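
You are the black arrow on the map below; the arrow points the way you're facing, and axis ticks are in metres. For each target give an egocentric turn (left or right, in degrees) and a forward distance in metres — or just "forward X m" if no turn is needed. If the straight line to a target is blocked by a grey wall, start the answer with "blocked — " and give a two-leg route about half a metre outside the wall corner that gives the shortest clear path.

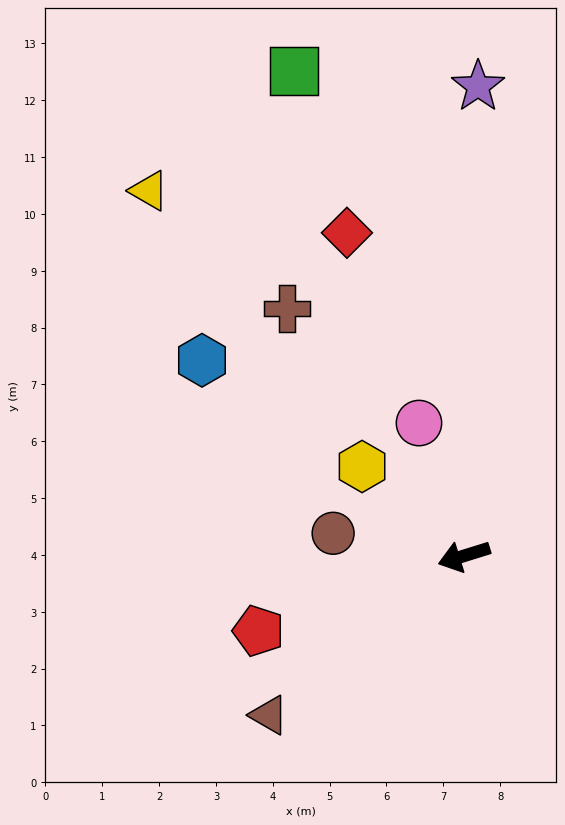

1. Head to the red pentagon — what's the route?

turn left 3°, forward 3.8 m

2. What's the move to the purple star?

turn right 109°, forward 8.3 m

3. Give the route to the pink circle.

turn right 89°, forward 2.5 m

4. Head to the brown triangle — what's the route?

turn left 22°, forward 4.4 m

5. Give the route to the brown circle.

turn right 27°, forward 2.3 m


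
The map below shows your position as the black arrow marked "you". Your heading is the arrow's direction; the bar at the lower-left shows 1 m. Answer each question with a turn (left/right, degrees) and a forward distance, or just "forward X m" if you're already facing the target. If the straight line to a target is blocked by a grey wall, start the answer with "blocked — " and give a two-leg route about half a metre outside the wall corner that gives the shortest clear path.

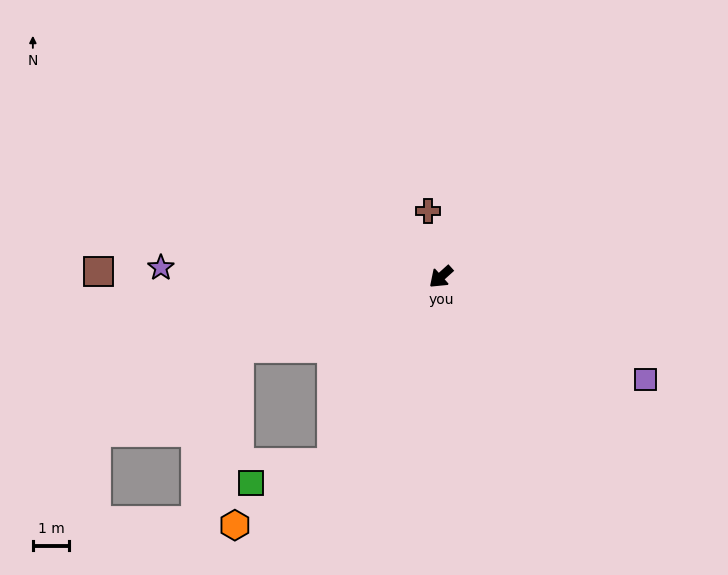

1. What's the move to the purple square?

turn left 111°, forward 6.3 m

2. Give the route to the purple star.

turn right 44°, forward 7.7 m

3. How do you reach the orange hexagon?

blocked — turn left 18°, forward 6.0 m, then turn right 28°, forward 3.2 m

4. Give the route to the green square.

blocked — turn left 18°, forward 6.0 m, then turn right 47°, forward 2.3 m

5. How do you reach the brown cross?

turn right 121°, forward 1.8 m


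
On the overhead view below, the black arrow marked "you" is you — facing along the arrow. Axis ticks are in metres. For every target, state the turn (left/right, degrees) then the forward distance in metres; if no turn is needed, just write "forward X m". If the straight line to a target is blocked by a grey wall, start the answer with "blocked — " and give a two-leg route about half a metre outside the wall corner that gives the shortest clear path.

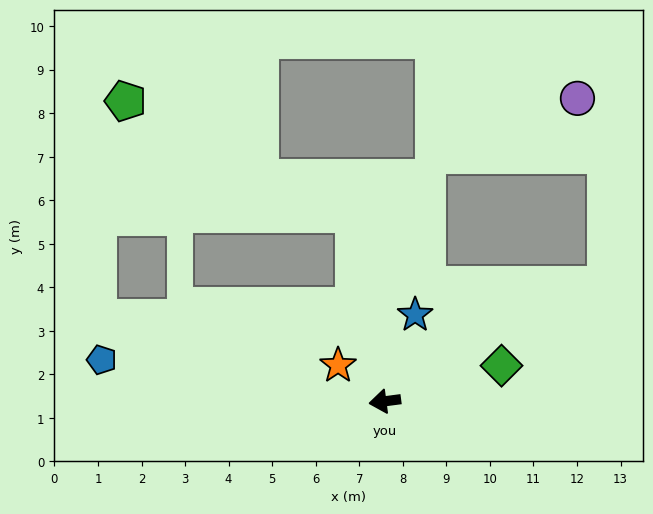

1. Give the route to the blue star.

turn right 117°, forward 2.1 m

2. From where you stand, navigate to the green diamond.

turn right 171°, forward 2.8 m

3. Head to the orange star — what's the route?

turn right 45°, forward 1.4 m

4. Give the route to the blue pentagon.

turn right 16°, forward 6.6 m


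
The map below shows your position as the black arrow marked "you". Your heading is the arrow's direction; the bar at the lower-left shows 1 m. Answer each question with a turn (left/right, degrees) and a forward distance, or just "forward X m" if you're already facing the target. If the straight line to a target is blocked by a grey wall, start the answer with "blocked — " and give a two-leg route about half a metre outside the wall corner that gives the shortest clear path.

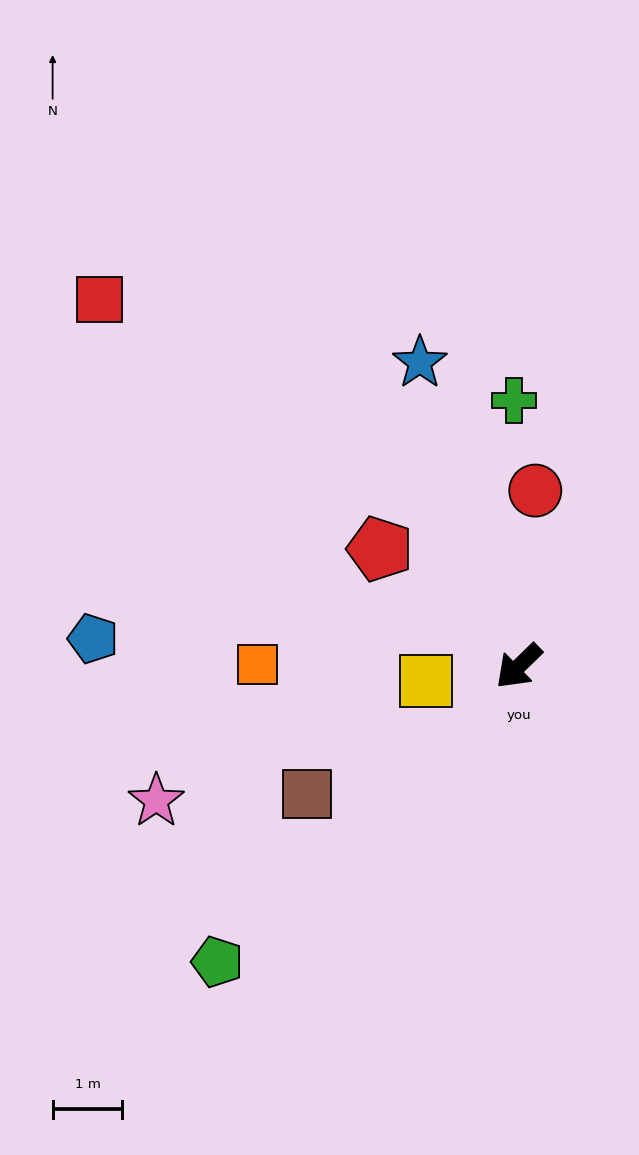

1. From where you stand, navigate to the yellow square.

turn right 35°, forward 1.3 m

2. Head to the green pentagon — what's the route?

forward 6.0 m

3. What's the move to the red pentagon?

turn right 84°, forward 2.6 m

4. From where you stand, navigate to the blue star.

turn right 116°, forward 4.6 m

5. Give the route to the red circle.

turn right 140°, forward 2.5 m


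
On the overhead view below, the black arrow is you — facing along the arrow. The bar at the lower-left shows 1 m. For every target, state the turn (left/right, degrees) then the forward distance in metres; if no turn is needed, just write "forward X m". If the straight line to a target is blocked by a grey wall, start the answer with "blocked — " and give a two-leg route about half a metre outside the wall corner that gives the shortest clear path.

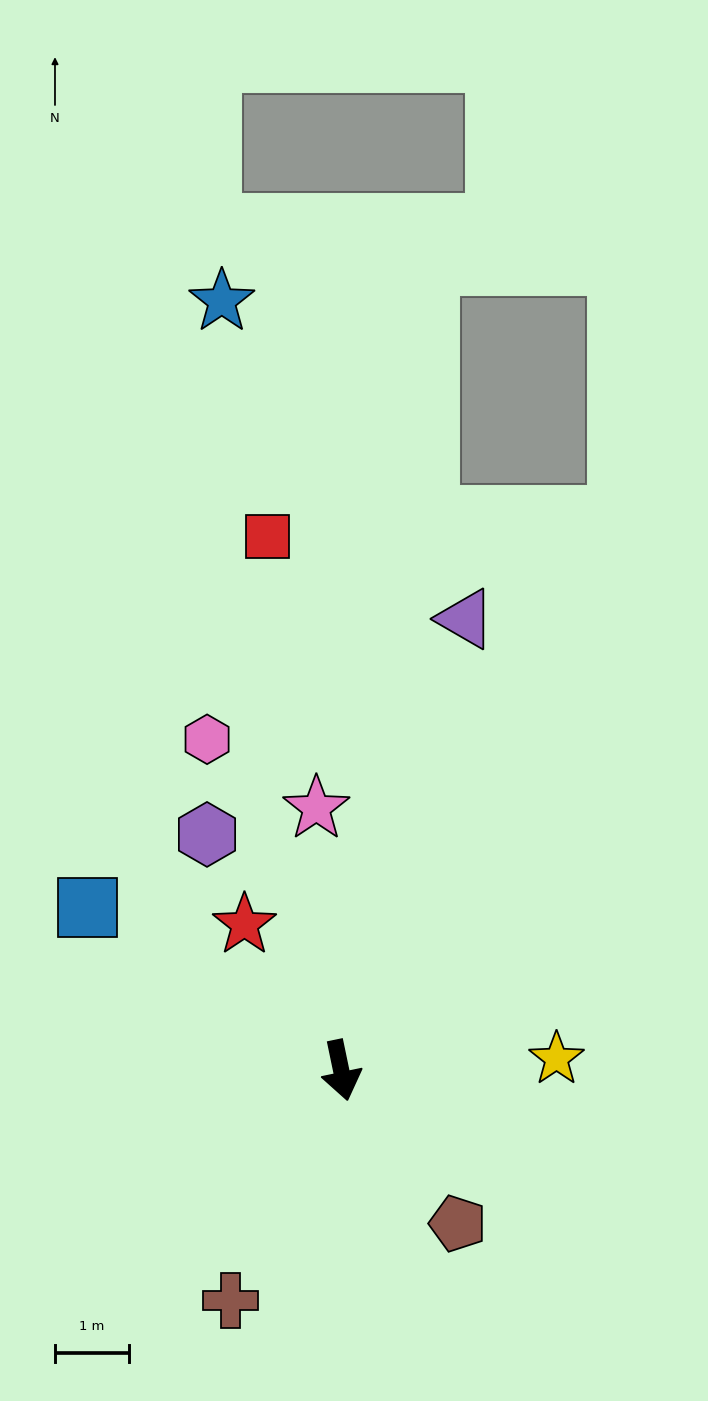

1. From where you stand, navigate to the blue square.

turn right 134°, forward 4.1 m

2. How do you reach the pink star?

turn left 174°, forward 3.6 m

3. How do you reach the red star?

turn right 158°, forward 2.4 m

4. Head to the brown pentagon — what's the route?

turn left 26°, forward 2.6 m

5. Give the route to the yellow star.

turn left 81°, forward 2.9 m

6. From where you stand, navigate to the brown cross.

turn right 37°, forward 3.4 m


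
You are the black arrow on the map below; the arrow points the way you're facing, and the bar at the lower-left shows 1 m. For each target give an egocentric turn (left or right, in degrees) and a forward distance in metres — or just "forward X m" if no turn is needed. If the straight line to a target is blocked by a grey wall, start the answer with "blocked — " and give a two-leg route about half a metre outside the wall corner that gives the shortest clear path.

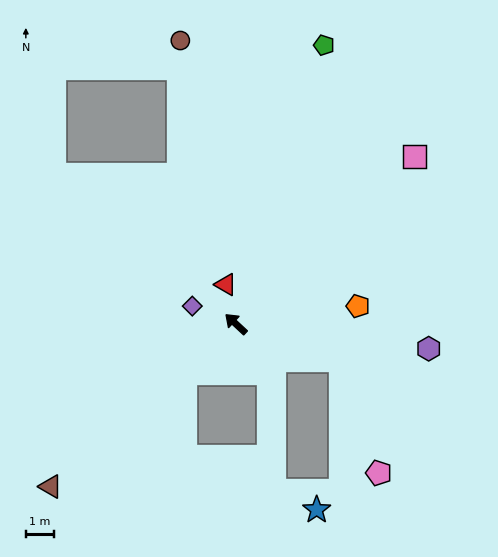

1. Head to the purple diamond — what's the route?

turn left 21°, forward 1.7 m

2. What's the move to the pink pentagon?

blocked — turn right 156°, forward 3.9 m, then turn right 52°, forward 4.2 m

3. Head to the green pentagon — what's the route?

turn right 65°, forward 10.3 m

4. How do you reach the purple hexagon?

turn right 144°, forward 6.9 m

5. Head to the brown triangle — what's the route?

turn left 84°, forward 8.7 m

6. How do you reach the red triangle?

turn right 33°, forward 1.4 m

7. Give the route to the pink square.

turn right 94°, forward 8.7 m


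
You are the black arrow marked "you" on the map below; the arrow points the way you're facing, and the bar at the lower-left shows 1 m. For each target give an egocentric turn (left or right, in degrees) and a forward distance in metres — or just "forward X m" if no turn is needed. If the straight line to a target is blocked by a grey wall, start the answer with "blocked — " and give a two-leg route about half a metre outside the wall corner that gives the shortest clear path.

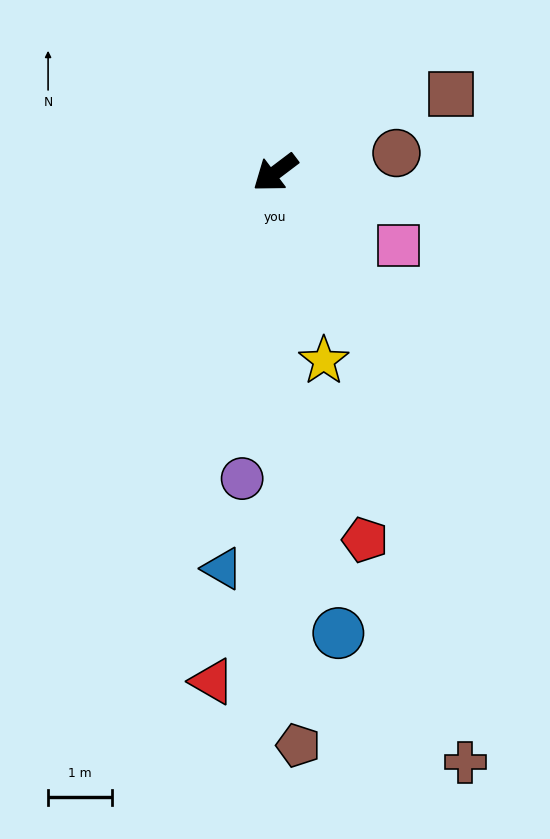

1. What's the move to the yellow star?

turn left 67°, forward 3.0 m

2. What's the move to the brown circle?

turn left 152°, forward 1.9 m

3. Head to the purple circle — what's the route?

turn left 47°, forward 4.8 m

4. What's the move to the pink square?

turn left 112°, forward 2.2 m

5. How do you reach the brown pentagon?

turn left 55°, forward 9.0 m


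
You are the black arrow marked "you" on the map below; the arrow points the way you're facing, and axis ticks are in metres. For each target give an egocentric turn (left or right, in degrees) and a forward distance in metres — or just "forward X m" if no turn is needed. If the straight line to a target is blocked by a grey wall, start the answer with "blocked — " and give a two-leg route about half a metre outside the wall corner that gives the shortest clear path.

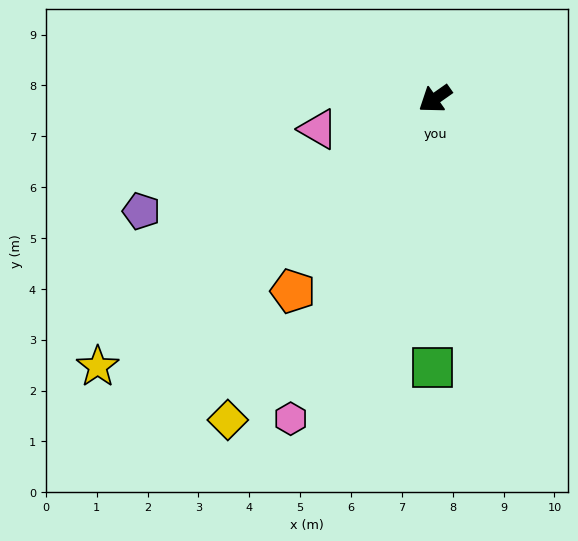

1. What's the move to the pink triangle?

turn right 21°, forward 2.4 m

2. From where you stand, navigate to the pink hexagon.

turn left 31°, forward 6.9 m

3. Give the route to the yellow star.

turn left 3°, forward 8.5 m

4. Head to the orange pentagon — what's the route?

turn left 18°, forward 4.7 m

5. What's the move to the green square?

turn left 54°, forward 5.3 m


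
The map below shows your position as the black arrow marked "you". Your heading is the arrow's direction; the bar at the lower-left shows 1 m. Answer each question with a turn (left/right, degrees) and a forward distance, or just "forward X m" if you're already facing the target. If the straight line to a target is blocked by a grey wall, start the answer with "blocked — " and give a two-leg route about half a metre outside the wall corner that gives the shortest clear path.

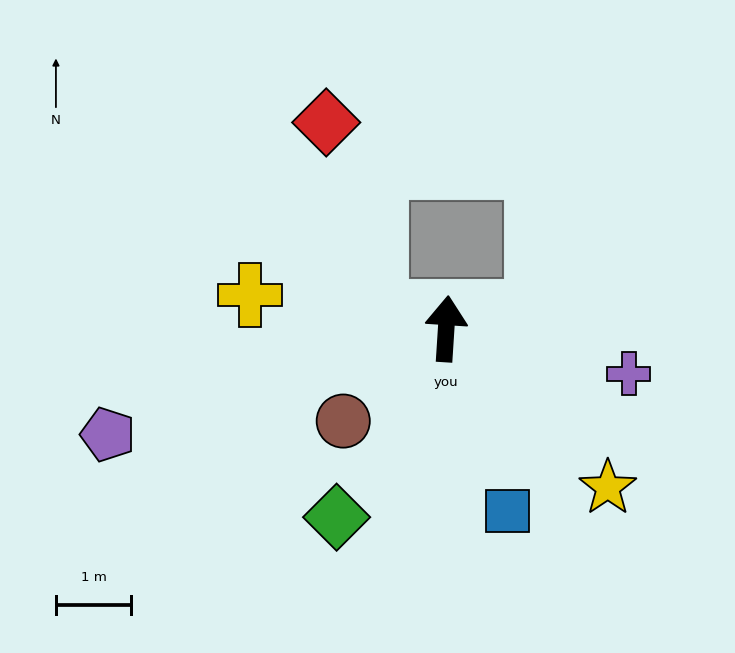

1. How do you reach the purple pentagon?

turn left 111°, forward 4.7 m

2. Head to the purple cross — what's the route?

turn right 100°, forward 2.5 m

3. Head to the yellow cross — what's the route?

turn left 84°, forward 2.6 m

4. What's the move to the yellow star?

turn right 131°, forward 3.0 m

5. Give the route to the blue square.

turn right 158°, forward 2.6 m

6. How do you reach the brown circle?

turn left 136°, forward 1.8 m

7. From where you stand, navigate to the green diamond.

turn left 154°, forward 2.9 m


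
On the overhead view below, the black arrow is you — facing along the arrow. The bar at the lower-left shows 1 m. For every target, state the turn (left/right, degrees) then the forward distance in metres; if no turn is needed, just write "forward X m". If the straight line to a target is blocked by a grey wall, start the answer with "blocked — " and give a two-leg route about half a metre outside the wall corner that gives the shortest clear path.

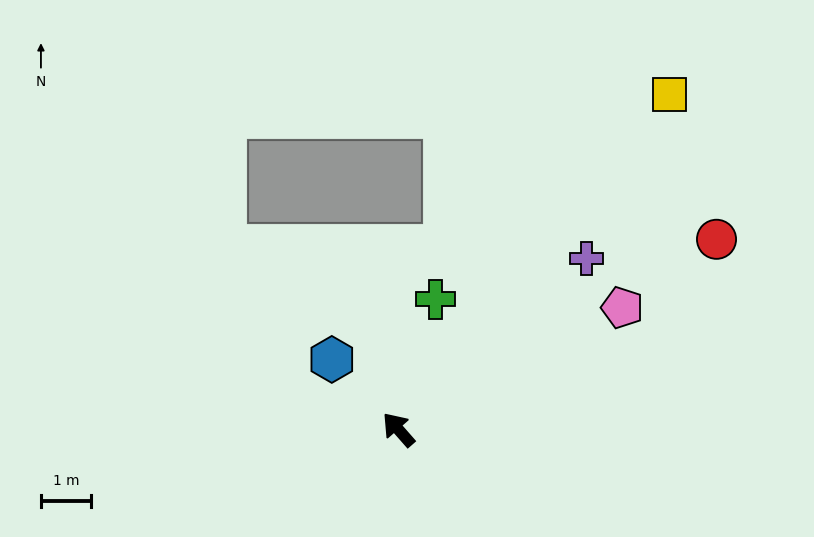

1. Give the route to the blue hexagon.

turn left 2°, forward 1.9 m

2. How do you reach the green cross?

turn right 57°, forward 2.7 m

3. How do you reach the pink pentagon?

turn right 103°, forward 5.1 m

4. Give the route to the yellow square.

turn right 80°, forward 8.7 m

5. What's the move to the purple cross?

turn right 89°, forward 5.1 m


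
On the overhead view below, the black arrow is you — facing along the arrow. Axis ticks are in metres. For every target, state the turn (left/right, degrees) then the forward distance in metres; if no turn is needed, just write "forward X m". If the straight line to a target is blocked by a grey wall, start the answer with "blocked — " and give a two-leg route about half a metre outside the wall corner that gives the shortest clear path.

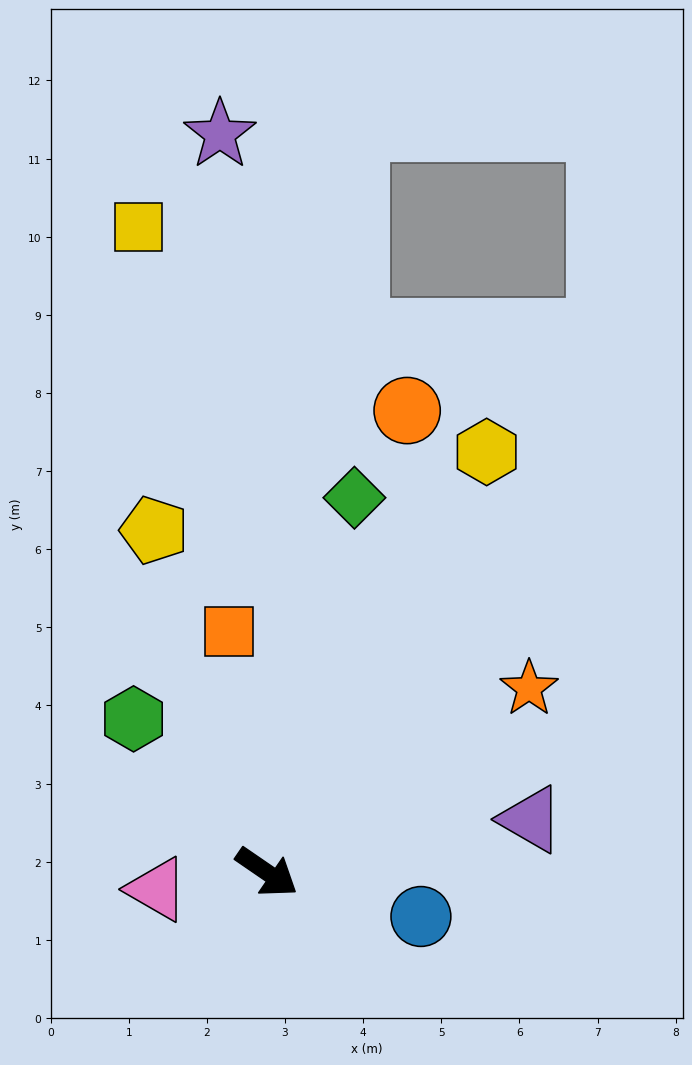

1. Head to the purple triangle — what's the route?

turn left 46°, forward 3.4 m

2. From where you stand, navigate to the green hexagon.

turn left 165°, forward 2.6 m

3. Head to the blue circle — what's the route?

turn left 18°, forward 2.1 m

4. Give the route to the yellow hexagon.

turn left 97°, forward 6.1 m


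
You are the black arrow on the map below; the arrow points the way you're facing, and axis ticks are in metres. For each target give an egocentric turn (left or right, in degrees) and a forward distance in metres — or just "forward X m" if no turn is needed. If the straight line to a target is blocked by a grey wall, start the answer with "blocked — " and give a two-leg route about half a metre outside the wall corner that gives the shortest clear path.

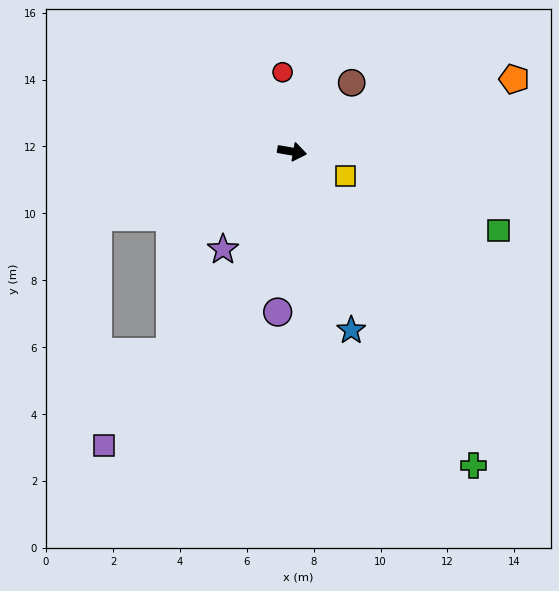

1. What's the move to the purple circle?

turn right 85°, forward 4.8 m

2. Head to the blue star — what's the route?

turn right 62°, forward 5.6 m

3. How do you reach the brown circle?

turn left 59°, forward 2.7 m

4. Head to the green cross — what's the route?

turn right 50°, forward 10.9 m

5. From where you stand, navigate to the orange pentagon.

turn left 28°, forward 7.0 m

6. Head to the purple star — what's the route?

turn right 115°, forward 3.6 m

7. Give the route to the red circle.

turn left 107°, forward 2.4 m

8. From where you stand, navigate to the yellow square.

turn right 15°, forward 1.8 m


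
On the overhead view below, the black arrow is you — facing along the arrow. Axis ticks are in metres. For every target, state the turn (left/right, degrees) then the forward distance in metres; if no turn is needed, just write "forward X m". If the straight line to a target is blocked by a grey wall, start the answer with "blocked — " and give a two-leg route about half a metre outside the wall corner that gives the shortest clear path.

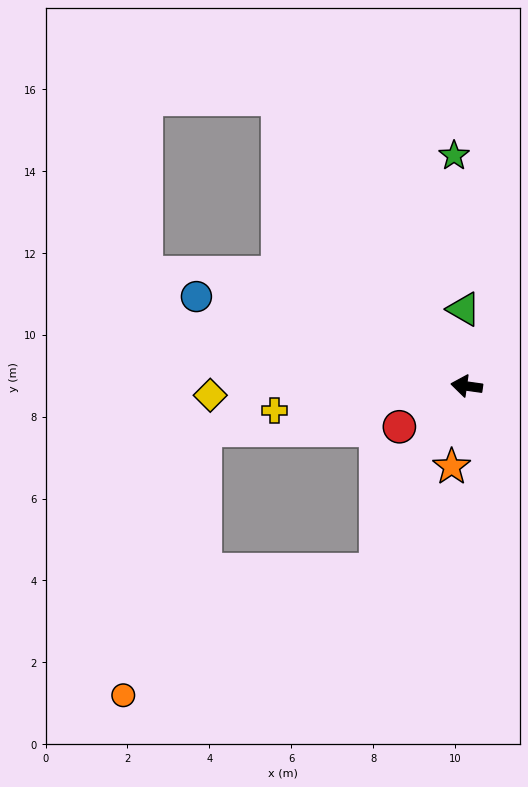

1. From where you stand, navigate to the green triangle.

turn right 80°, forward 1.9 m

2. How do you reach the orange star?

turn left 87°, forward 2.0 m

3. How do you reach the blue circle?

turn right 10°, forward 7.0 m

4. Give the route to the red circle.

turn left 39°, forward 1.9 m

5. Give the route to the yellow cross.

turn left 15°, forward 4.7 m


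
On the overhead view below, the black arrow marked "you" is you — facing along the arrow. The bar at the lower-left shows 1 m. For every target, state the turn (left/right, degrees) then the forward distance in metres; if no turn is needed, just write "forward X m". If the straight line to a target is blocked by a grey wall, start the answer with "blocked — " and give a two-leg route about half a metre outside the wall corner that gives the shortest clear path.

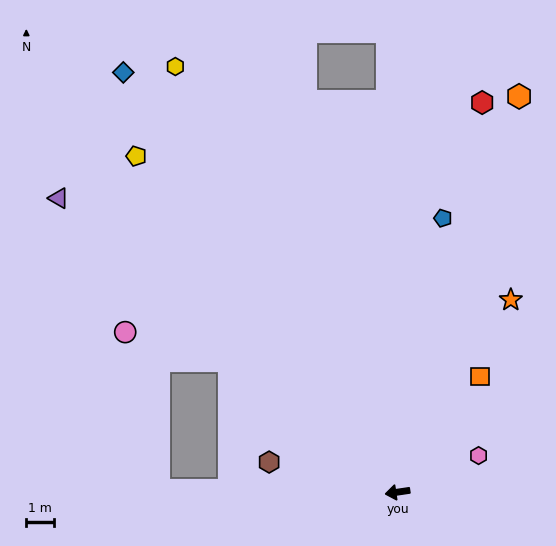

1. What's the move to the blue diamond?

turn right 65°, forward 18.3 m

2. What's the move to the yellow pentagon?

turn right 61°, forward 15.5 m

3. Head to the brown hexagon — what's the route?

turn right 22°, forward 4.8 m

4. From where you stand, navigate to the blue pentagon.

turn right 108°, forward 10.1 m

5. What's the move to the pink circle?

blocked — turn right 46°, forward 7.8 m, then turn left 22°, forward 3.9 m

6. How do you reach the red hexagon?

turn right 111°, forward 14.5 m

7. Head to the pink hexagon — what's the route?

turn right 164°, forward 3.2 m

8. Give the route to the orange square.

turn right 134°, forward 5.2 m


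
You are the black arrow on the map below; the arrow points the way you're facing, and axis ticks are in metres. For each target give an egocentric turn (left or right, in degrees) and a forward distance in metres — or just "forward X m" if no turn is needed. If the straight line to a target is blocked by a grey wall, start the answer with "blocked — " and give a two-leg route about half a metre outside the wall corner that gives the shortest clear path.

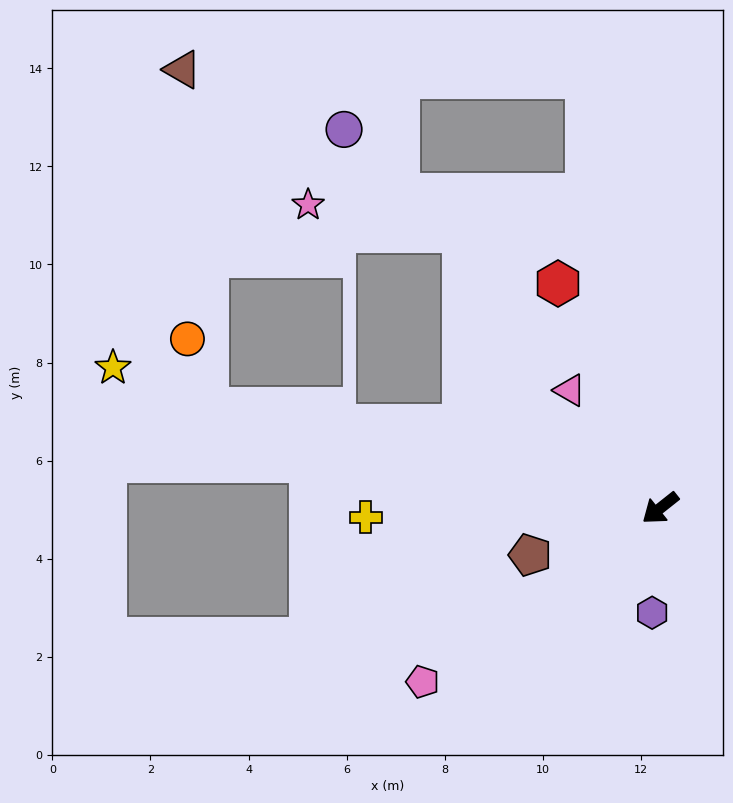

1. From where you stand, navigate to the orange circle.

blocked — turn right 51°, forward 9.5 m, then turn right 61°, forward 1.5 m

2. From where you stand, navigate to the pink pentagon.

turn right 2°, forward 6.0 m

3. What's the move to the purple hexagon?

turn left 47°, forward 2.1 m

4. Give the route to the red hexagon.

turn right 104°, forward 5.0 m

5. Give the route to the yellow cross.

turn right 37°, forward 6.0 m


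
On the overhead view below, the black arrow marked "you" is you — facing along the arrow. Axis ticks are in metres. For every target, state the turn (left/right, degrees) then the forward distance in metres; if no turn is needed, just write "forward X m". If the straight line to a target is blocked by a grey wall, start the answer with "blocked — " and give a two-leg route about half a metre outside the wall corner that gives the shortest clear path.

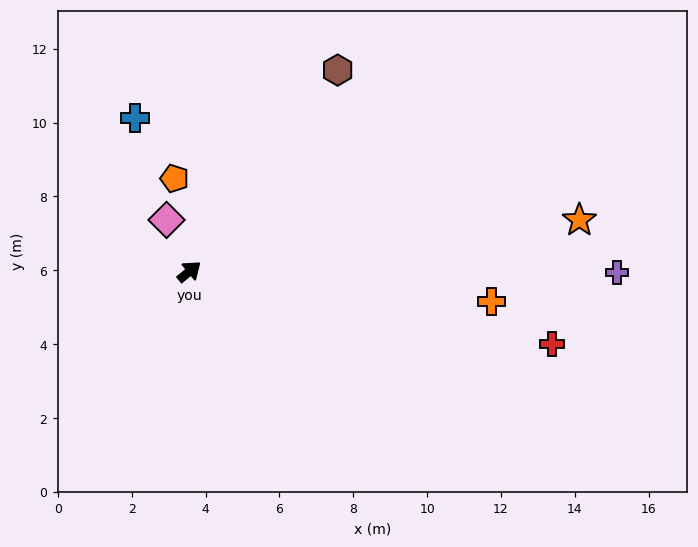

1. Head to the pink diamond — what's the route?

turn left 74°, forward 1.5 m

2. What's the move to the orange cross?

turn right 45°, forward 8.2 m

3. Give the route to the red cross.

turn right 51°, forward 10.0 m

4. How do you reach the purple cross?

turn right 40°, forward 11.6 m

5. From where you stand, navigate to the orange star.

turn right 32°, forward 10.7 m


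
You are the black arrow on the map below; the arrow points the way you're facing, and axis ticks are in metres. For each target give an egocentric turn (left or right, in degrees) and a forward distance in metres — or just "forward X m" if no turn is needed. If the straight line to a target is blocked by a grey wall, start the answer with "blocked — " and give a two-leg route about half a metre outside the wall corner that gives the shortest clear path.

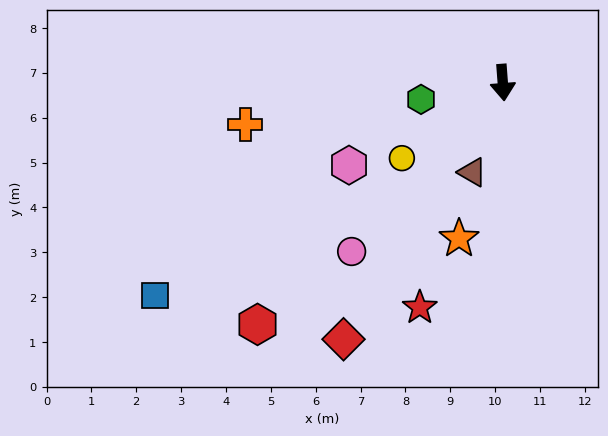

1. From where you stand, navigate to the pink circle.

turn right 46°, forward 5.1 m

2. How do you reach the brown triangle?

turn right 23°, forward 2.1 m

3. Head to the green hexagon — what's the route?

turn right 83°, forward 1.9 m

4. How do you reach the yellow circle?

turn right 57°, forward 2.8 m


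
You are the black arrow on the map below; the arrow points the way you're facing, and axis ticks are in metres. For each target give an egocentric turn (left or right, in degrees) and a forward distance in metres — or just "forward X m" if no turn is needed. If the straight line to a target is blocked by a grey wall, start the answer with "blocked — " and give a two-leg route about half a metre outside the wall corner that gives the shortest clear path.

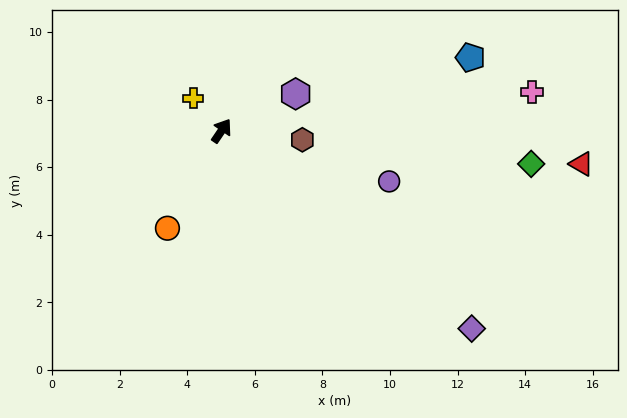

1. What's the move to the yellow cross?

turn left 75°, forward 1.3 m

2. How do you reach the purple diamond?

turn right 94°, forward 9.4 m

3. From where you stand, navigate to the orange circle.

turn right 175°, forward 3.3 m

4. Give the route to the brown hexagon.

turn right 62°, forward 2.4 m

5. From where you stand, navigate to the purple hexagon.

turn right 29°, forward 2.4 m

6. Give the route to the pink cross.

turn right 49°, forward 9.3 m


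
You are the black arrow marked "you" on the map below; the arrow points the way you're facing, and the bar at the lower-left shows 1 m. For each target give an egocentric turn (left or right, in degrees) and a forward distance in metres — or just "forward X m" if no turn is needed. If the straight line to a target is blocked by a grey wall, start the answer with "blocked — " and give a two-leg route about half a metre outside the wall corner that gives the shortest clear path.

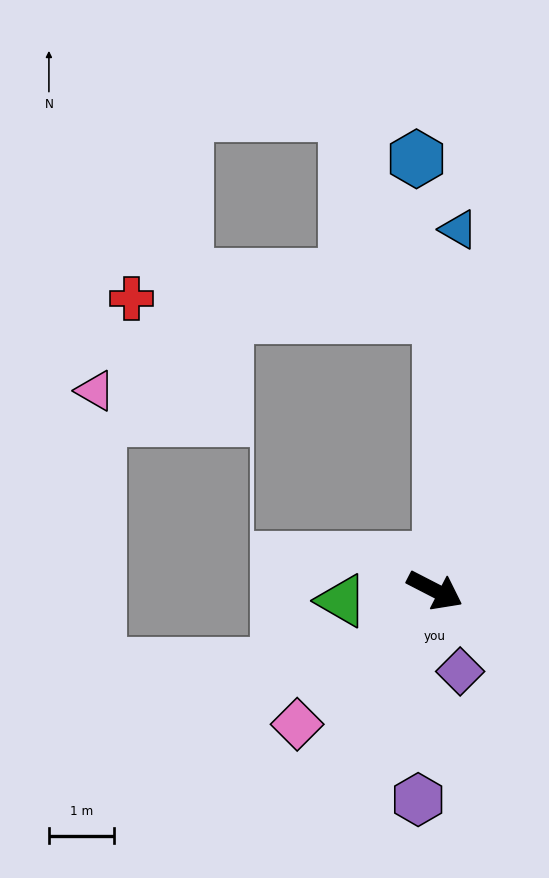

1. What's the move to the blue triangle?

turn left 114°, forward 5.5 m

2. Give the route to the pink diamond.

turn right 109°, forward 2.9 m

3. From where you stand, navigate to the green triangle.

turn right 146°, forward 1.4 m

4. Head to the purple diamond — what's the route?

turn right 45°, forward 1.3 m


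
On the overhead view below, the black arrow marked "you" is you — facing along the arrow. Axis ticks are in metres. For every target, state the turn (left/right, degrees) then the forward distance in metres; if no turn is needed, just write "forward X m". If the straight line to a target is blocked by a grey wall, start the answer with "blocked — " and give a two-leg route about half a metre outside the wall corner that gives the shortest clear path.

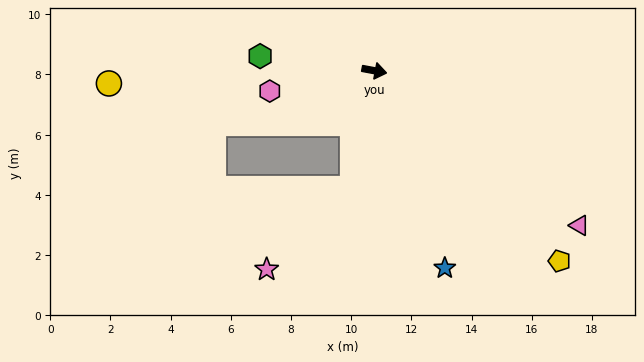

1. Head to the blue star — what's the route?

turn right 60°, forward 7.0 m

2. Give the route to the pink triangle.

turn right 26°, forward 8.5 m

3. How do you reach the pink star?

blocked — turn right 90°, forward 4.0 m, then turn right 36°, forward 3.9 m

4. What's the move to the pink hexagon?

turn right 158°, forward 3.5 m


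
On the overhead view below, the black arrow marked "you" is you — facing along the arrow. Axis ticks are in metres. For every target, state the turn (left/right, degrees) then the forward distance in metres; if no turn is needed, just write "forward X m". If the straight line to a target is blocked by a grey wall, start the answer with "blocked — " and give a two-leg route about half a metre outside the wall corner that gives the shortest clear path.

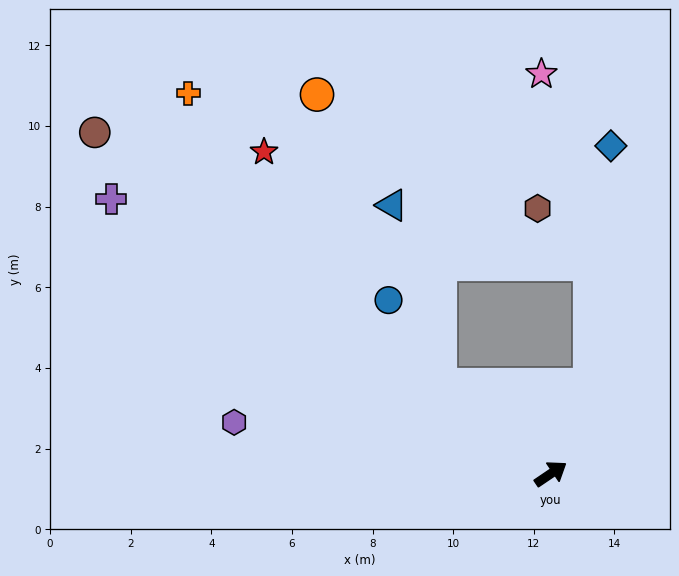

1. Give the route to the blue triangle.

blocked — turn left 107°, forward 3.5 m, then turn right 36°, forward 4.6 m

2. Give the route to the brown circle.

turn left 109°, forward 14.1 m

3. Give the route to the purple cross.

turn left 114°, forward 12.9 m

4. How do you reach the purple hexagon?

turn left 137°, forward 8.0 m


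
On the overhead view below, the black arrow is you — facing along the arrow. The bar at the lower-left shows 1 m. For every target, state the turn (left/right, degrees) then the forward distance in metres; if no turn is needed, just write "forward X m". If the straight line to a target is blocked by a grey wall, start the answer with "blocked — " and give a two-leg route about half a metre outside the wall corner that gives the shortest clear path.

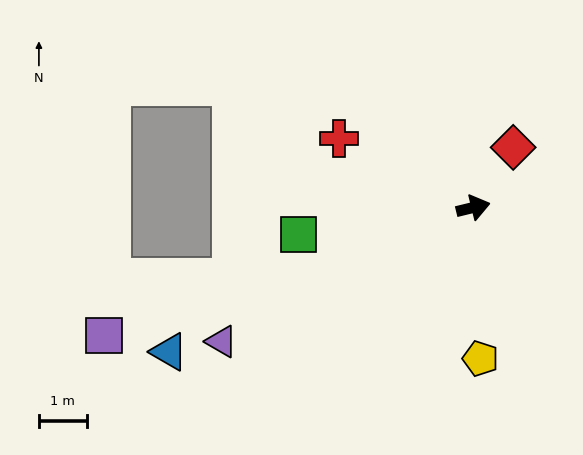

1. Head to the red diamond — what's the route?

turn left 43°, forward 1.5 m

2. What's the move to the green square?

turn left 175°, forward 3.7 m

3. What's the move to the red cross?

turn left 139°, forward 3.2 m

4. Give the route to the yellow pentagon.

turn right 101°, forward 3.2 m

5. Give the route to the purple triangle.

turn right 166°, forward 6.0 m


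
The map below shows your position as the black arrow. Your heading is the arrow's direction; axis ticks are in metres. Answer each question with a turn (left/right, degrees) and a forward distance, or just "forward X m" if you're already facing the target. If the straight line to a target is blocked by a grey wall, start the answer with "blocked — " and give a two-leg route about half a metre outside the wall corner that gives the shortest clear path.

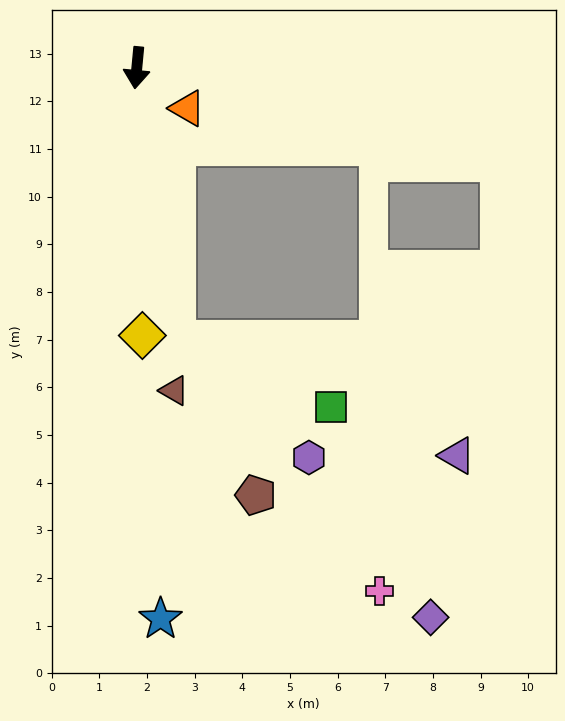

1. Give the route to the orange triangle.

turn left 57°, forward 1.4 m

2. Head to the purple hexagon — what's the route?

blocked — turn left 13°, forward 5.8 m, then turn left 41°, forward 3.7 m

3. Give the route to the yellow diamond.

turn left 7°, forward 5.6 m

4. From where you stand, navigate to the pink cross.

blocked — turn left 13°, forward 5.8 m, then turn left 32°, forward 6.8 m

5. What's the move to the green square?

blocked — turn left 13°, forward 5.8 m, then turn left 59°, forward 3.6 m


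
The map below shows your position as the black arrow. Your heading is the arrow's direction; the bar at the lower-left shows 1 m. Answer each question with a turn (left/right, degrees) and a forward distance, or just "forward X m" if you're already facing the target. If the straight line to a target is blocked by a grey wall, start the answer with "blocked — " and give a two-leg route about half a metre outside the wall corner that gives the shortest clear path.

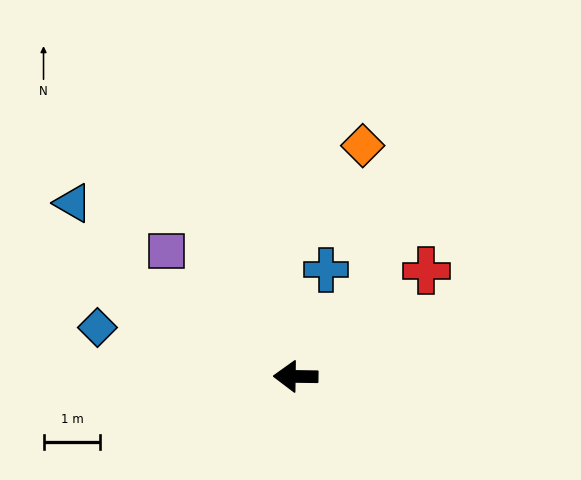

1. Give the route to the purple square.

turn right 43°, forward 3.2 m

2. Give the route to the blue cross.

turn right 105°, forward 2.0 m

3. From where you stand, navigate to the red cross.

turn right 140°, forward 3.0 m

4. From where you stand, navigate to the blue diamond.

turn right 13°, forward 3.6 m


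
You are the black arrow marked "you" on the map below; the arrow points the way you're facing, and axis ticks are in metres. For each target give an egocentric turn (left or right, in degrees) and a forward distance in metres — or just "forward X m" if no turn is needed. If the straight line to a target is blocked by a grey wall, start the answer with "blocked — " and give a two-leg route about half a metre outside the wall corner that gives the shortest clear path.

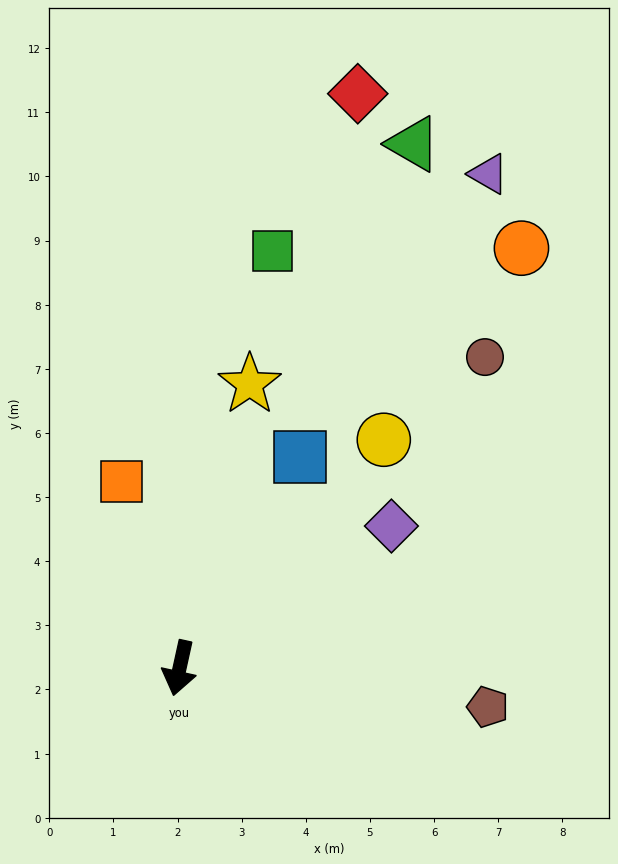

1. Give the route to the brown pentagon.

turn left 95°, forward 4.8 m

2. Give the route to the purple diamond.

turn left 136°, forward 4.0 m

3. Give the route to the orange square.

turn right 150°, forward 3.0 m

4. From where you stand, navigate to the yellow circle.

turn left 151°, forward 4.8 m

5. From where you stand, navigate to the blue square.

turn left 163°, forward 3.8 m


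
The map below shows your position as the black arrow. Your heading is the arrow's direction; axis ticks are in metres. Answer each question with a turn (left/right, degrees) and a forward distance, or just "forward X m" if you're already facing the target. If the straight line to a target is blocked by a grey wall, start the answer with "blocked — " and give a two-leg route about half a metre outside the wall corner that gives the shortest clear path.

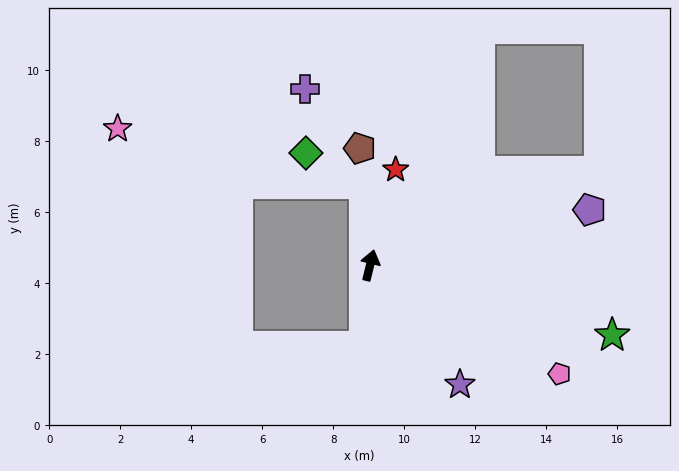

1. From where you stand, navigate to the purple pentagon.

turn right 62°, forward 6.4 m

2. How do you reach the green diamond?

blocked — turn left 18°, forward 2.3 m, then turn left 58°, forward 1.9 m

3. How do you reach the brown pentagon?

turn left 19°, forward 3.3 m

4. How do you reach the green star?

turn right 92°, forward 7.1 m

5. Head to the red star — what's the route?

forward 2.8 m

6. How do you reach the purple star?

turn right 129°, forward 4.2 m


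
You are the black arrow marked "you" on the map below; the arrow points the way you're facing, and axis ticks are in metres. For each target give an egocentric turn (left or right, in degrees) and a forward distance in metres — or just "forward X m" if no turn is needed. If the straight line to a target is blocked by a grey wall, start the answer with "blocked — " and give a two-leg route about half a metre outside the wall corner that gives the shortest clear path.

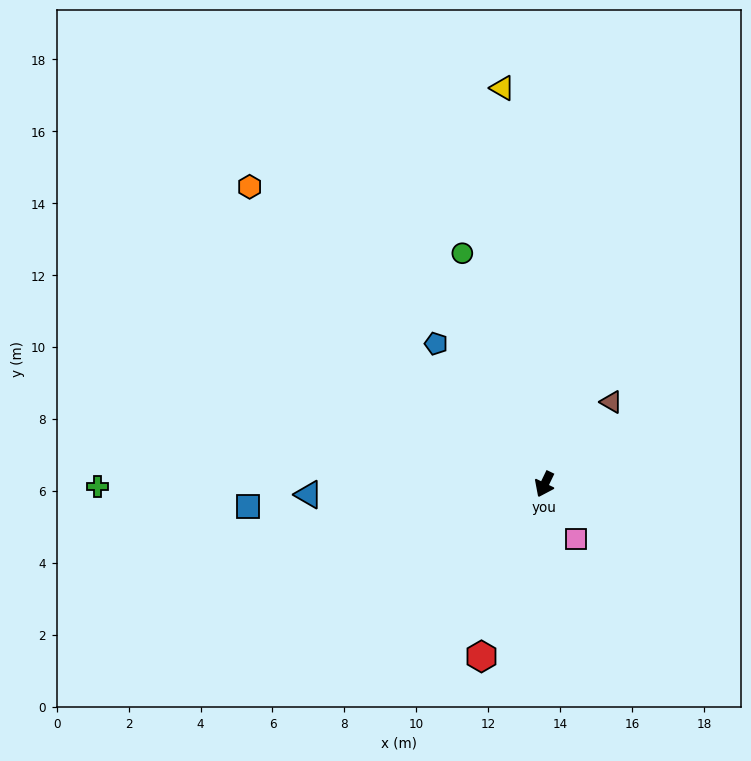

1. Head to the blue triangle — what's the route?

turn right 62°, forward 6.6 m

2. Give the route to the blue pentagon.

turn right 117°, forward 4.9 m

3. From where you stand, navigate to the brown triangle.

turn left 167°, forward 2.9 m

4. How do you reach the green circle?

turn right 135°, forward 6.8 m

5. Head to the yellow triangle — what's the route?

turn right 148°, forward 11.1 m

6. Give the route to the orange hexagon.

turn right 109°, forward 11.6 m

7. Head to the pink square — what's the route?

turn left 56°, forward 1.8 m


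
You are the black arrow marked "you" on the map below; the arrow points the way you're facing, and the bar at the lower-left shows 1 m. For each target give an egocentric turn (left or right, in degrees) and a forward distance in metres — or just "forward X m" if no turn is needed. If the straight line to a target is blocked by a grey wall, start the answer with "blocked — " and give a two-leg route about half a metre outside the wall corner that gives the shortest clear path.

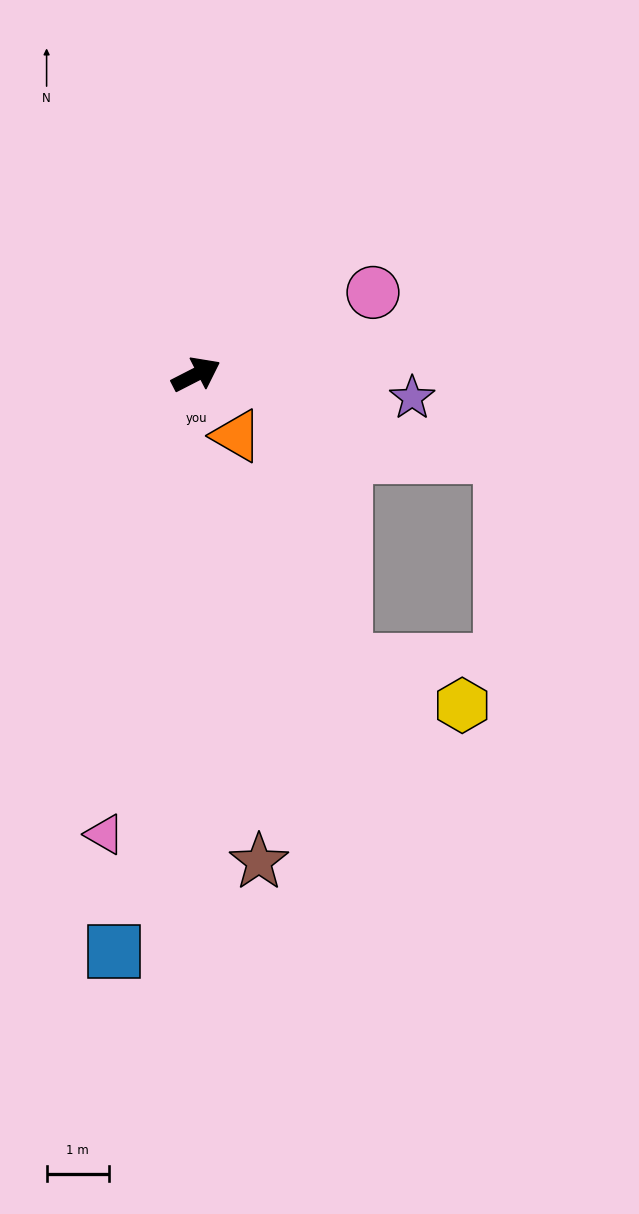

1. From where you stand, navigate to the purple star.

turn right 33°, forward 3.5 m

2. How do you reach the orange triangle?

turn right 84°, forward 1.2 m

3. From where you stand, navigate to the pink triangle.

turn right 128°, forward 7.6 m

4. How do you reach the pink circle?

turn right 2°, forward 3.1 m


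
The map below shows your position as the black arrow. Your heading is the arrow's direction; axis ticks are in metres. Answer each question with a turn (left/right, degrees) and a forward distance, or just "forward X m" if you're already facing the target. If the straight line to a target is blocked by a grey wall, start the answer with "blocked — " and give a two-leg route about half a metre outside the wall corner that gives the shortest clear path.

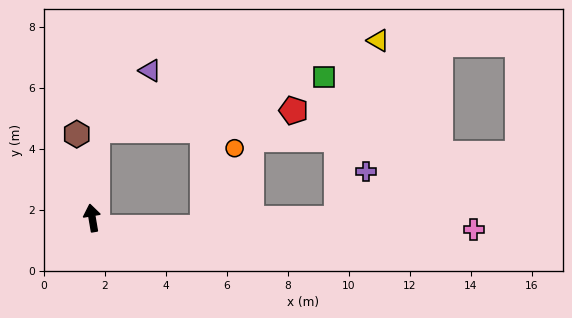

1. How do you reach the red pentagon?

blocked — turn right 13°, forward 2.9 m, then turn right 81°, forward 6.5 m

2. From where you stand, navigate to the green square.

blocked — turn right 13°, forward 2.9 m, then turn right 73°, forward 7.6 m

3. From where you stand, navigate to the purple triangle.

blocked — turn right 13°, forward 2.9 m, then turn right 38°, forward 2.6 m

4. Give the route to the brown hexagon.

forward 2.8 m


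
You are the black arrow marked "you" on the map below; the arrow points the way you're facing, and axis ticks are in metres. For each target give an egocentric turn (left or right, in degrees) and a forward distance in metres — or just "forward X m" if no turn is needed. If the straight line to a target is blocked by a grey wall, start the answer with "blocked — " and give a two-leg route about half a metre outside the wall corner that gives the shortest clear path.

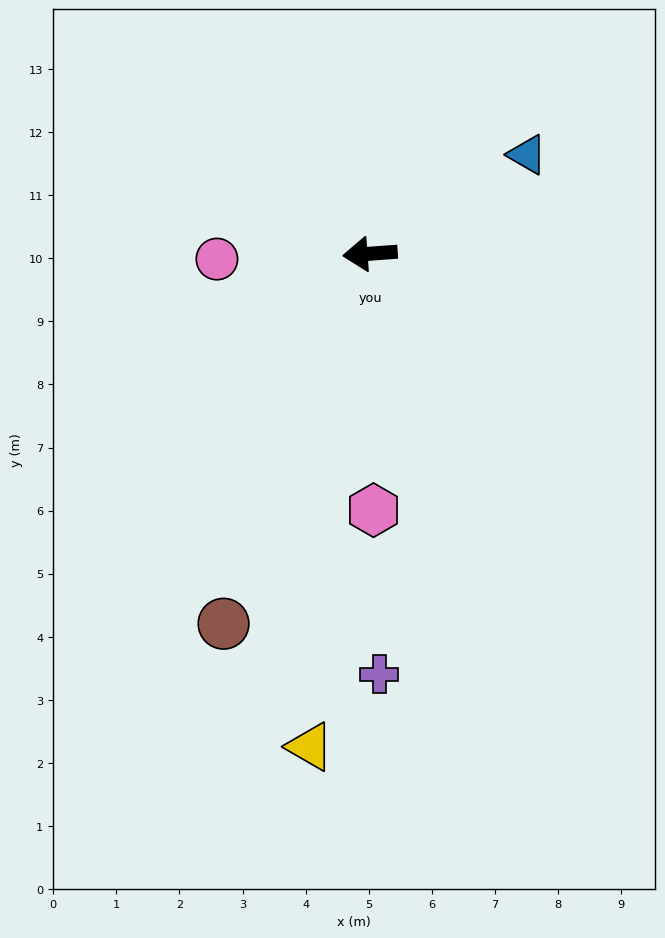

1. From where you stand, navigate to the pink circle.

turn right 2°, forward 2.4 m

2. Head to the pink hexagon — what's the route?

turn left 87°, forward 4.1 m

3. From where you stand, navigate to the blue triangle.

turn right 152°, forward 2.9 m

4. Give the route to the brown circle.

turn left 64°, forward 6.3 m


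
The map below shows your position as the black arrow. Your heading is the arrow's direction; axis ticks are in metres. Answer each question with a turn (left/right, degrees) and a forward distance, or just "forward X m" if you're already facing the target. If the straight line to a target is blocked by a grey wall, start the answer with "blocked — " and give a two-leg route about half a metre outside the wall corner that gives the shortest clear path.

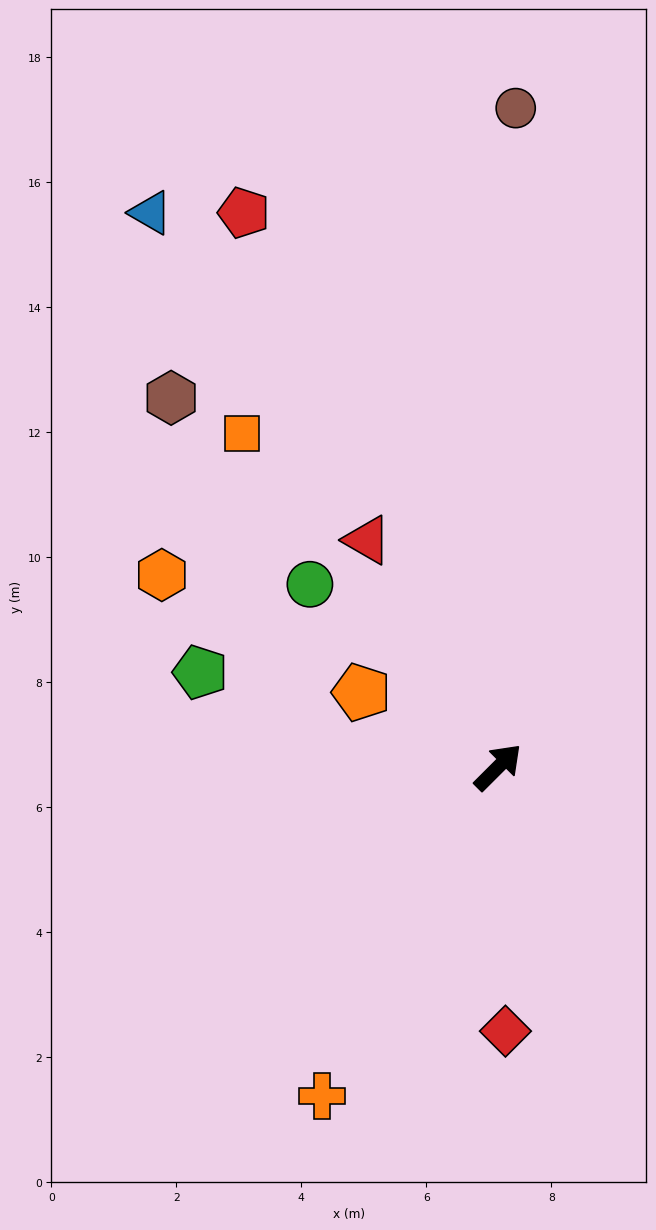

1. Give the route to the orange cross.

turn right 163°, forward 6.0 m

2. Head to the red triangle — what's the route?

turn left 75°, forward 4.2 m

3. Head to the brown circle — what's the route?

turn left 43°, forward 10.5 m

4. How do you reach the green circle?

turn left 91°, forward 4.2 m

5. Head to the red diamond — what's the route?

turn right 133°, forward 4.2 m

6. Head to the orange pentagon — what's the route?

turn left 106°, forward 2.5 m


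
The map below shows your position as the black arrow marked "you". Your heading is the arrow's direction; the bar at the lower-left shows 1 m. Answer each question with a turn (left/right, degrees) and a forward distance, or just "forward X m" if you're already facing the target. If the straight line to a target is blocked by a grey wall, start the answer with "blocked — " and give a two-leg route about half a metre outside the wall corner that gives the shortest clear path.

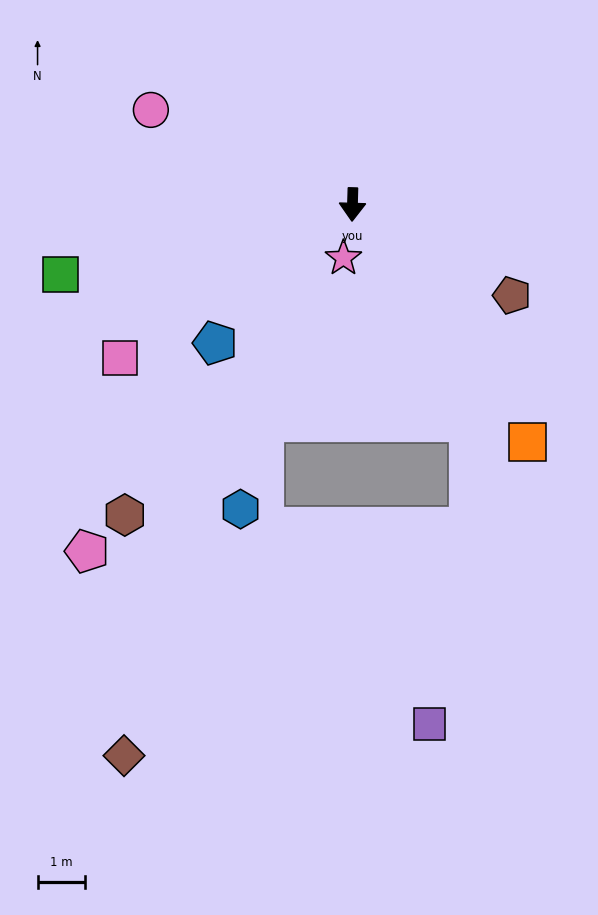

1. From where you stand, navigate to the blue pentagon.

turn right 43°, forward 4.1 m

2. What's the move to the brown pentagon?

turn left 62°, forward 3.9 m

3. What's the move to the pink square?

turn right 55°, forward 5.9 m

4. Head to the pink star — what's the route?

turn right 8°, forward 1.1 m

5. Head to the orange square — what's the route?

turn left 38°, forward 6.3 m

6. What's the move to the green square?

turn right 75°, forward 6.4 m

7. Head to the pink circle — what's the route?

turn right 114°, forward 4.7 m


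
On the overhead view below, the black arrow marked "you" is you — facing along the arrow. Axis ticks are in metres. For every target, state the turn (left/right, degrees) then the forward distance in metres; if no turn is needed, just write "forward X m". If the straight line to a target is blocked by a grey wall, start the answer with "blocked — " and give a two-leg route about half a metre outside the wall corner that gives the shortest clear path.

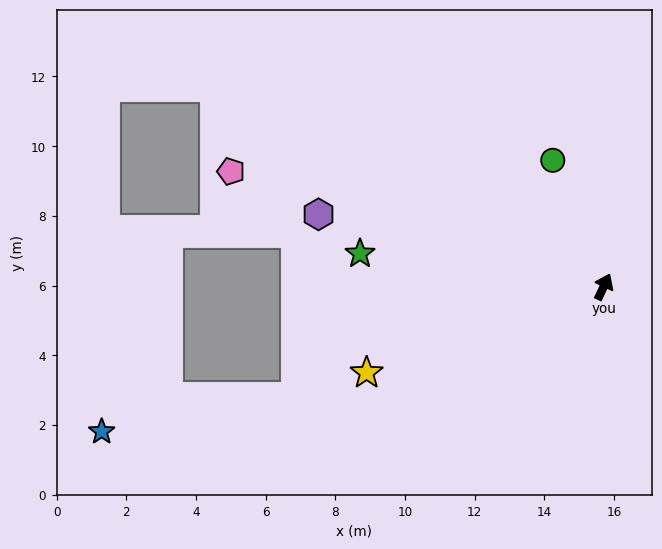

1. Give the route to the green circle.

turn left 47°, forward 3.9 m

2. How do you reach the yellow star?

turn left 135°, forward 7.2 m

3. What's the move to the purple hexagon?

turn left 101°, forward 8.4 m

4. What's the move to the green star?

turn left 107°, forward 7.1 m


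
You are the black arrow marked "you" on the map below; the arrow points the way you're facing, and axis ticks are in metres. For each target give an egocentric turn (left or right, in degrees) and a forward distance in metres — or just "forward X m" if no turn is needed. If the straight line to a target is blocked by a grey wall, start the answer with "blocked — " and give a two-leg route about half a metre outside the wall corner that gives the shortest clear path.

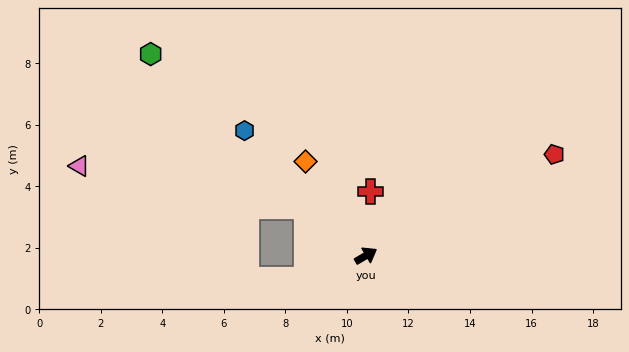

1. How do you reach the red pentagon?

turn right 2°, forward 7.0 m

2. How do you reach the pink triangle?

blocked — turn left 110°, forward 2.5 m, then turn left 29°, forward 7.5 m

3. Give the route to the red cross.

turn left 56°, forward 2.1 m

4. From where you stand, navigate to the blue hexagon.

turn left 104°, forward 5.7 m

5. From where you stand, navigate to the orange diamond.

turn left 92°, forward 3.6 m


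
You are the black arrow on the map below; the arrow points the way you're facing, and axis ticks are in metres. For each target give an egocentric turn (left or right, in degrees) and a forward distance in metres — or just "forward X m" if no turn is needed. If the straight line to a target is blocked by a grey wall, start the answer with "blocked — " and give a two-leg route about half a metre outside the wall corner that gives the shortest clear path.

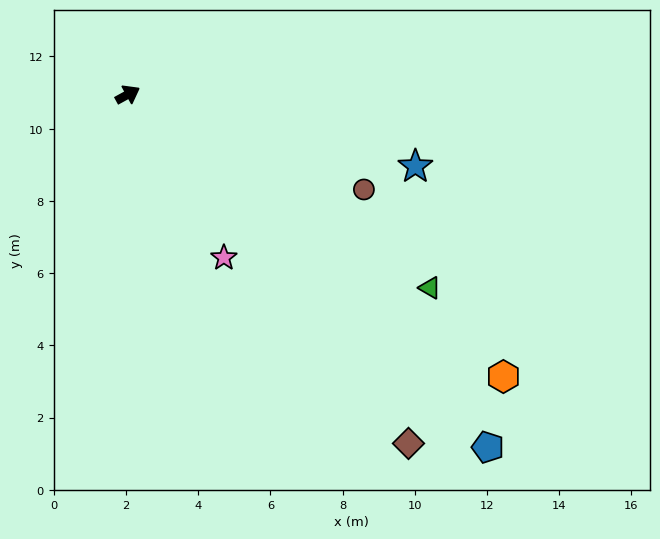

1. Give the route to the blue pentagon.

turn right 73°, forward 14.0 m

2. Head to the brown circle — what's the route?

turn right 51°, forward 7.0 m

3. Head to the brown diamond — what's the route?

turn right 80°, forward 12.4 m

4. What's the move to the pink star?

turn right 88°, forward 5.2 m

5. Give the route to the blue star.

turn right 43°, forward 8.2 m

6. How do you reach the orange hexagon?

turn right 66°, forward 13.0 m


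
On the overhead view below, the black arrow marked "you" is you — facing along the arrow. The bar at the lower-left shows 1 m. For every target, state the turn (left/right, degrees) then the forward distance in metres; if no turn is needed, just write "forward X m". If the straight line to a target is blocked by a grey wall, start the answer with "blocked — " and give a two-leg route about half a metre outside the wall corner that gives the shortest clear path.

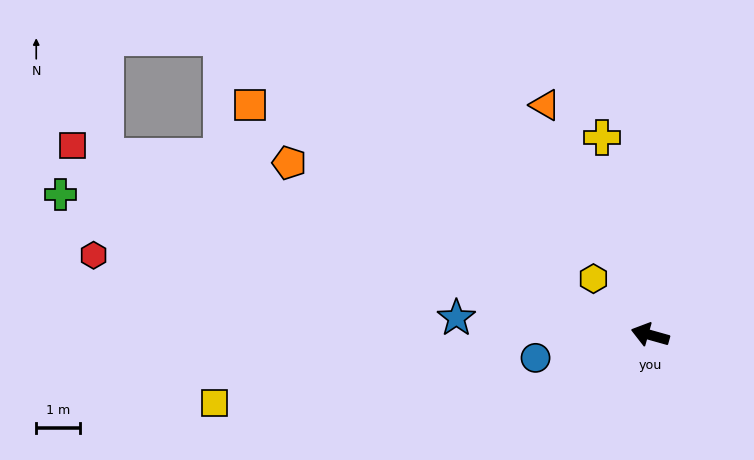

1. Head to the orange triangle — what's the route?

turn right 50°, forward 5.8 m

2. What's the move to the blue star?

turn left 11°, forward 4.5 m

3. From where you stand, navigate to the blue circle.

turn left 27°, forward 2.7 m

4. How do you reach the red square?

turn right 2°, forward 14.0 m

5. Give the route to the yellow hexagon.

turn right 29°, forward 1.8 m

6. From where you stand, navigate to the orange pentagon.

turn right 10°, forward 9.2 m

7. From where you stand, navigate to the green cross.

turn left 2°, forward 13.9 m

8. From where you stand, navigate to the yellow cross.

turn right 61°, forward 4.7 m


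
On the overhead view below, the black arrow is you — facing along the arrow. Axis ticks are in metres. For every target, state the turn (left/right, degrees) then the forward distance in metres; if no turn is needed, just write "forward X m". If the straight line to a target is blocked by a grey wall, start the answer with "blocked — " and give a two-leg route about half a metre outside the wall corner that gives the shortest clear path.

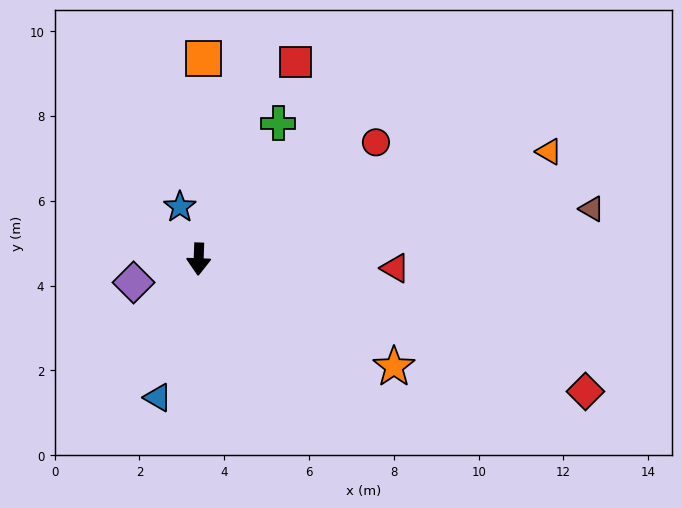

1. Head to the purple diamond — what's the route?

turn right 68°, forward 1.6 m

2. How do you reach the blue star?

turn right 158°, forward 1.3 m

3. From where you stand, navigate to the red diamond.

turn left 73°, forward 9.6 m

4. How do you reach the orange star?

turn left 63°, forward 5.3 m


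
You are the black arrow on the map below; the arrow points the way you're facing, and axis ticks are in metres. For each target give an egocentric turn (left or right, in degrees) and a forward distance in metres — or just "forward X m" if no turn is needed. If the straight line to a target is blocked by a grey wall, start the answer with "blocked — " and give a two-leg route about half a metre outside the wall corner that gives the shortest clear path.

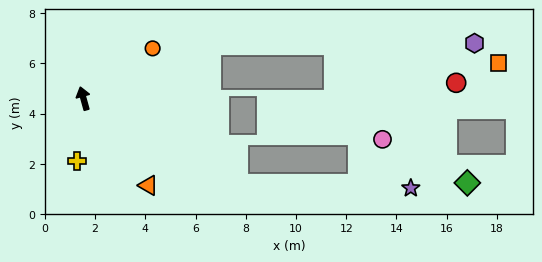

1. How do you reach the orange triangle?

turn right 159°, forward 4.3 m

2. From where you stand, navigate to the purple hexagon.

blocked — turn right 82°, forward 5.5 m, then turn right 23°, forward 10.5 m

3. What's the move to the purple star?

blocked — turn right 135°, forward 7.0 m, then turn left 28°, forward 6.9 m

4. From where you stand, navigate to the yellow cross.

turn left 159°, forward 2.5 m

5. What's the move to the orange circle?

turn right 70°, forward 3.4 m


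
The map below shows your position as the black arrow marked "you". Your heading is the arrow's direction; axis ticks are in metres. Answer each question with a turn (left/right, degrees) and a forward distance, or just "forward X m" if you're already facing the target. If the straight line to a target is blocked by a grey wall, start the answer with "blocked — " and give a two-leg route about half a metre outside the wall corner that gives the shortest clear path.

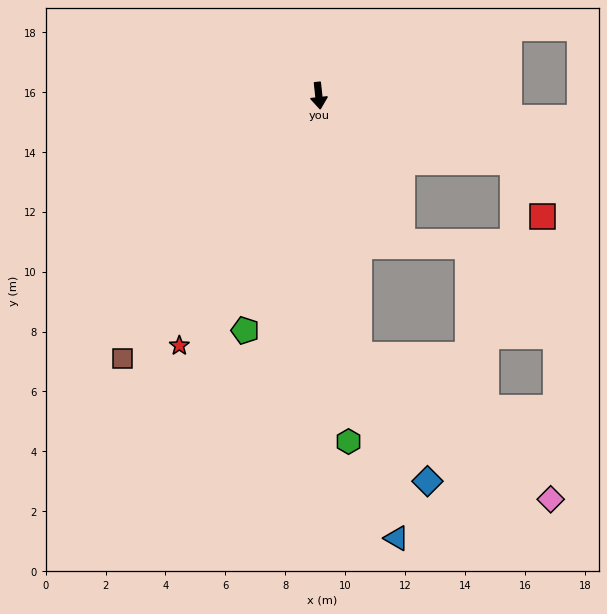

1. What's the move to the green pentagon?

turn right 24°, forward 8.2 m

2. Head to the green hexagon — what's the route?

forward 11.6 m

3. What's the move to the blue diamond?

blocked — turn left 3°, forward 8.8 m, then turn left 19°, forward 4.8 m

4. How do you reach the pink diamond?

blocked — turn left 3°, forward 8.8 m, then turn left 44°, forward 8.0 m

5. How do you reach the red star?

turn right 35°, forward 9.6 m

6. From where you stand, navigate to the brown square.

turn right 43°, forward 10.9 m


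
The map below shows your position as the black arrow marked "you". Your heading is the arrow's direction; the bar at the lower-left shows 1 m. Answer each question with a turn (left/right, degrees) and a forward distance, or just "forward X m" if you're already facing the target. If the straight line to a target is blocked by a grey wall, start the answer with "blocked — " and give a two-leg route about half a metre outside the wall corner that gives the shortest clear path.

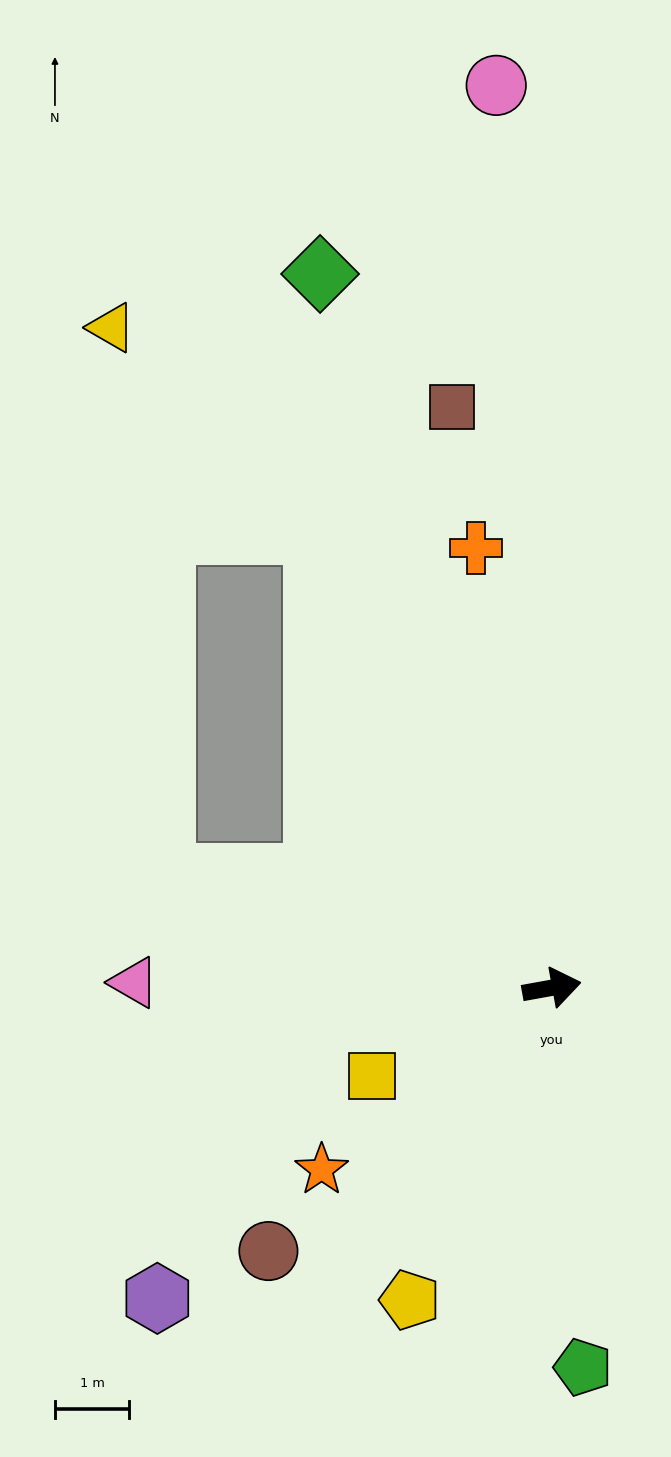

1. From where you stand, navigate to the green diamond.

turn left 98°, forward 10.1 m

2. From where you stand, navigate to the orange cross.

turn left 89°, forward 6.0 m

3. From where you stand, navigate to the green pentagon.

turn right 96°, forward 5.1 m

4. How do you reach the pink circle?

turn left 83°, forward 12.2 m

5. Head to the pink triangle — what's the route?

turn left 169°, forward 5.6 m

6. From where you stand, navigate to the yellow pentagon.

turn right 125°, forward 4.6 m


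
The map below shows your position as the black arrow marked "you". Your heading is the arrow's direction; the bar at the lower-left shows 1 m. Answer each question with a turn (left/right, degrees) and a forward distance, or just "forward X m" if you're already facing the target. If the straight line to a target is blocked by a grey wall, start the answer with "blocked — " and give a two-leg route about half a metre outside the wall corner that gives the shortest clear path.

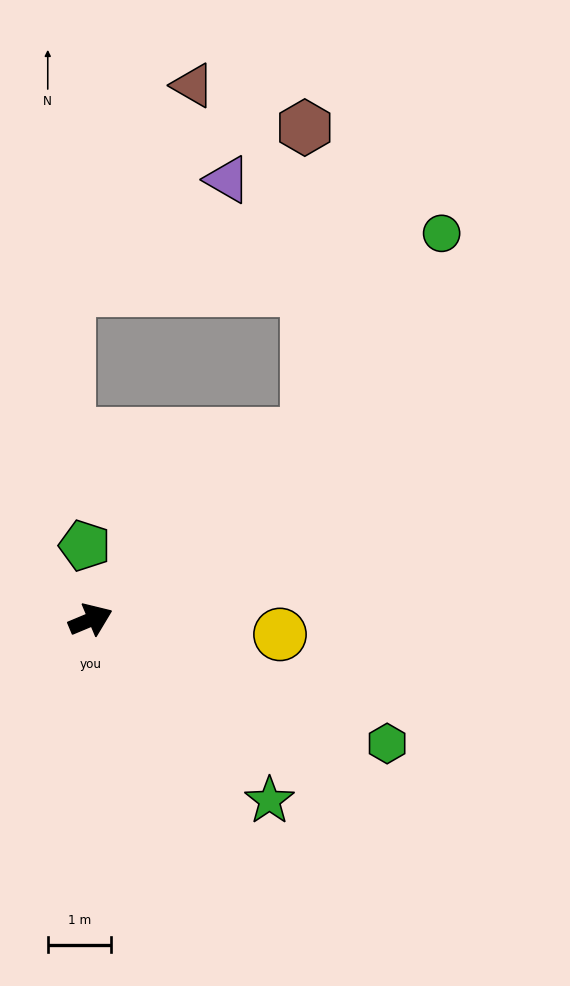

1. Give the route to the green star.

turn right 68°, forward 4.0 m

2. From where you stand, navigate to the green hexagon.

turn right 45°, forward 5.0 m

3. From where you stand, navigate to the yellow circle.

turn right 27°, forward 3.0 m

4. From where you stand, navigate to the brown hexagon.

blocked — turn left 18°, forward 4.5 m, then turn left 50°, forward 4.8 m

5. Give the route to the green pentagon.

turn left 72°, forward 1.2 m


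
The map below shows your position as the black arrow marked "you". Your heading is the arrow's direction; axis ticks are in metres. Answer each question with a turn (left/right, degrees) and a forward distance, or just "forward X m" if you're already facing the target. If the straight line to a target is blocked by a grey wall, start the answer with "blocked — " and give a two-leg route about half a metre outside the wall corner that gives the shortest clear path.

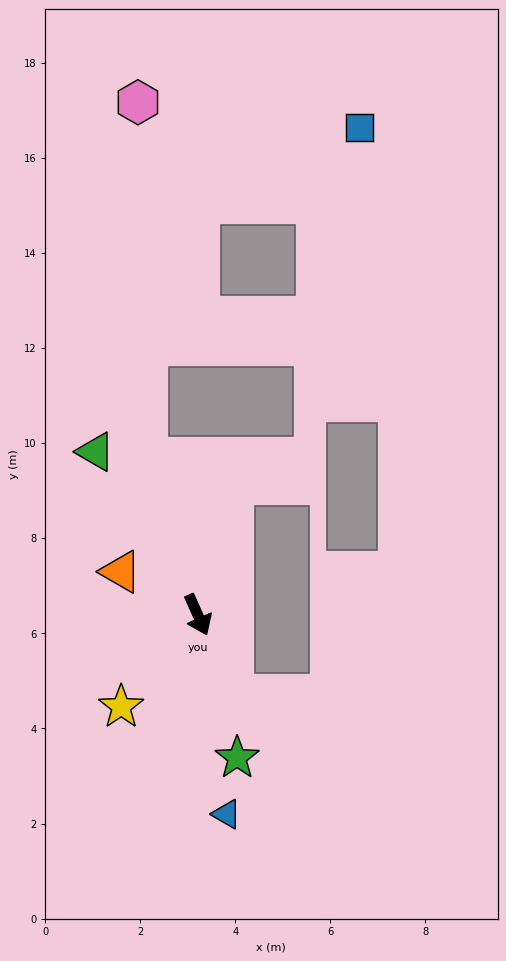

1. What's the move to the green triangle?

turn right 172°, forward 4.0 m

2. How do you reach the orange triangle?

turn right 143°, forward 1.9 m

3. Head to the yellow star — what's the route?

turn right 64°, forward 2.5 m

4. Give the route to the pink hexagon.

blocked — turn left 174°, forward 3.5 m, then turn right 16°, forward 7.5 m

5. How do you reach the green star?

turn right 9°, forward 3.1 m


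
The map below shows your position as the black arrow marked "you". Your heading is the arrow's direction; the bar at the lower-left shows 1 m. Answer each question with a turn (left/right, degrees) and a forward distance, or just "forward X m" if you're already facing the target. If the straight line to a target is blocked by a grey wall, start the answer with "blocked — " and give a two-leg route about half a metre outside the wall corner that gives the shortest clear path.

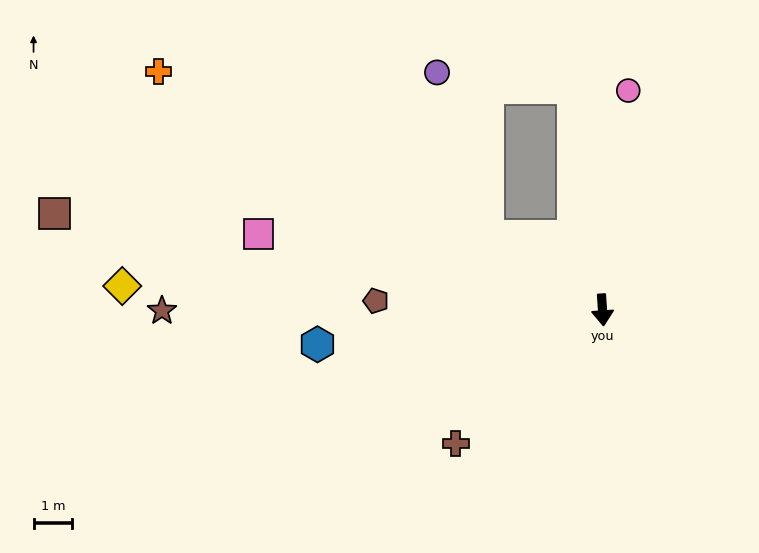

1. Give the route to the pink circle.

turn left 169°, forward 5.7 m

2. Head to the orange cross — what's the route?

turn right 122°, forward 12.9 m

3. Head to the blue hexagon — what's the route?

turn right 87°, forward 7.4 m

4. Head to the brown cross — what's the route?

turn right 52°, forward 5.1 m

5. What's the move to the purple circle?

blocked — turn right 126°, forward 3.5 m, then turn right 41°, forward 4.4 m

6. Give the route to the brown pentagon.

turn right 96°, forward 5.8 m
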